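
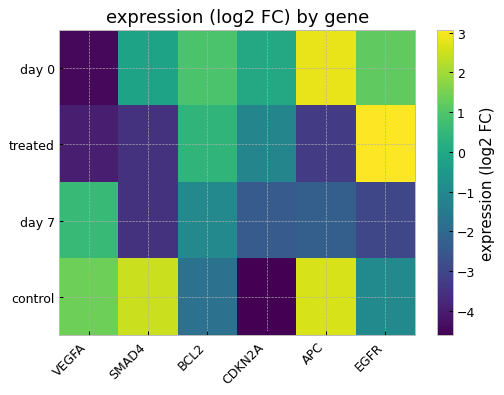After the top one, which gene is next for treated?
BCL2

Top 3 for treated: EGFR ≈ 3, BCL2 ≈ 0, CDKN2A ≈ -1.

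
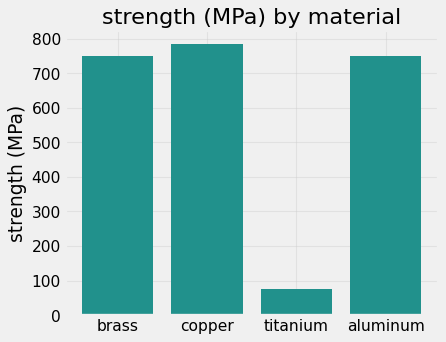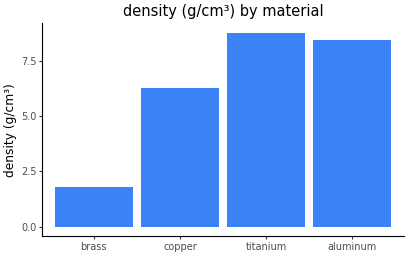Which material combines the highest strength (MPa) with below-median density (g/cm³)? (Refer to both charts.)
copper

Chart 2 median density (g/cm³) ≈ 7; below-median materials: brass, copper. Among those, copper has the highest strength (MPa) (≈ 800).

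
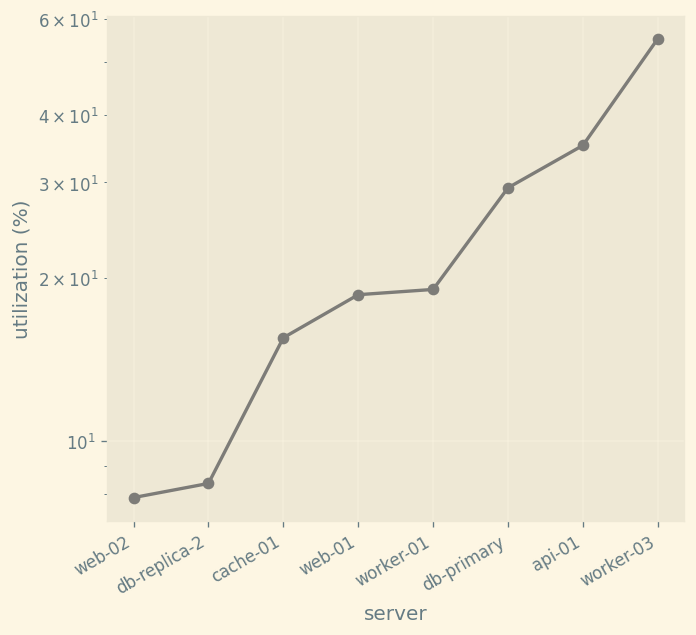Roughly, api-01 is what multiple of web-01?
api-01 ≈ 35, web-01 ≈ 20; 35/20 ≈ 1.75.

≈ 1.75×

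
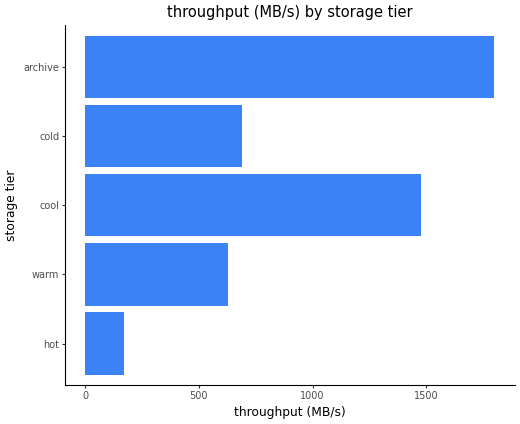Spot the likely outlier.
archive ≈ 1800; the rest sit between ≈ 200 and ≈ 1400.

archive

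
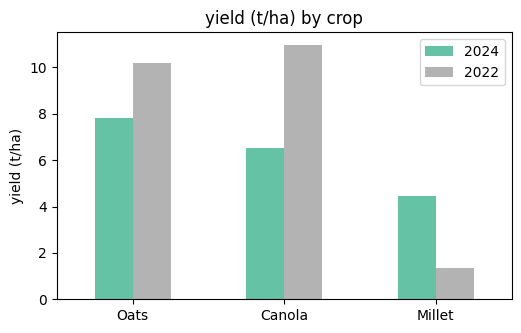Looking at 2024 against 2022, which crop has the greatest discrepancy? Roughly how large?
Canola: 2024 ≈ 7, 2022 ≈ 11 → gap ≈ 4. Next-largest (Millet) is only ≈ 3.

Canola, ≈ 4 t/ha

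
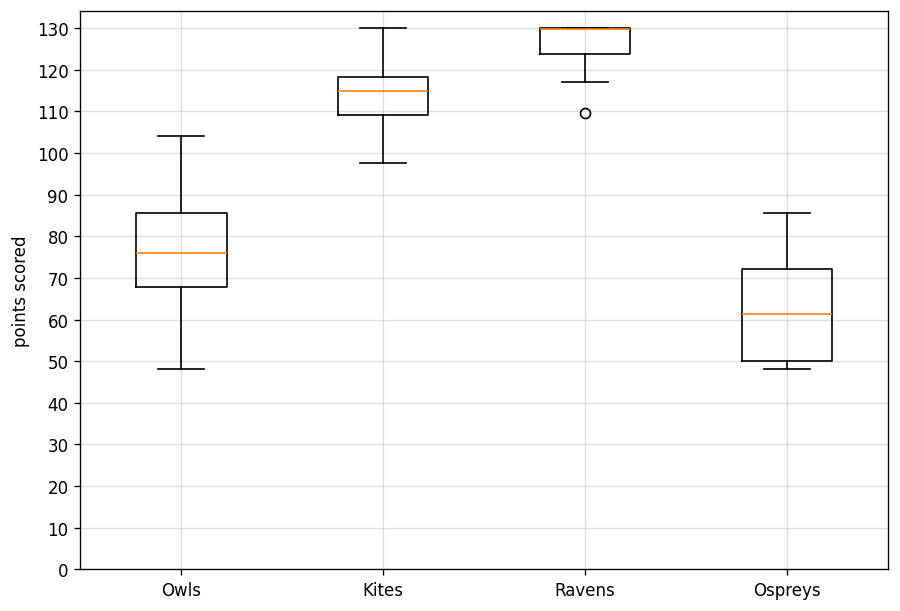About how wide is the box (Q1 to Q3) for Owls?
Q3 ≈ 90, Q1 ≈ 70; IQR ≈ 20.

≈ 20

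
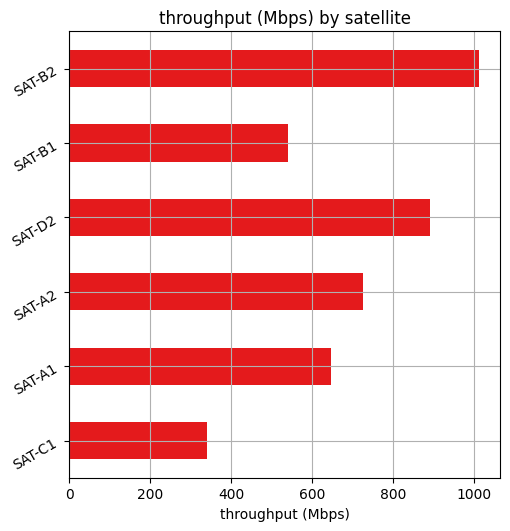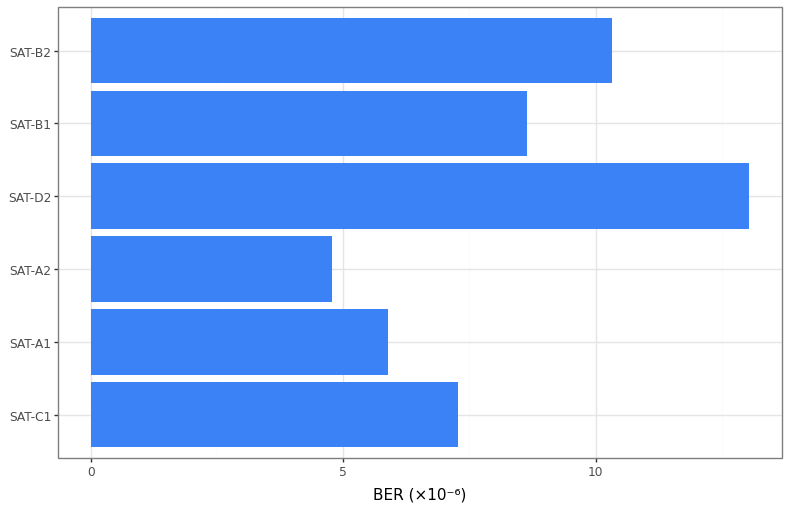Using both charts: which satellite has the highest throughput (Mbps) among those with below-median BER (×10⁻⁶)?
Chart 2 median BER (×10⁻⁶) ≈ 8; below-median satellites: SAT-C1, SAT-A1, SAT-A2. Among those, SAT-A2 has the highest throughput (Mbps) (≈ 700).

SAT-A2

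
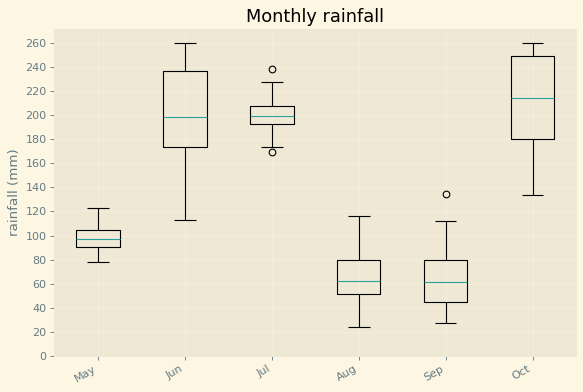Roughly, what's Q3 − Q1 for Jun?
≈ 60

Q3 ≈ 240, Q1 ≈ 180; IQR ≈ 60.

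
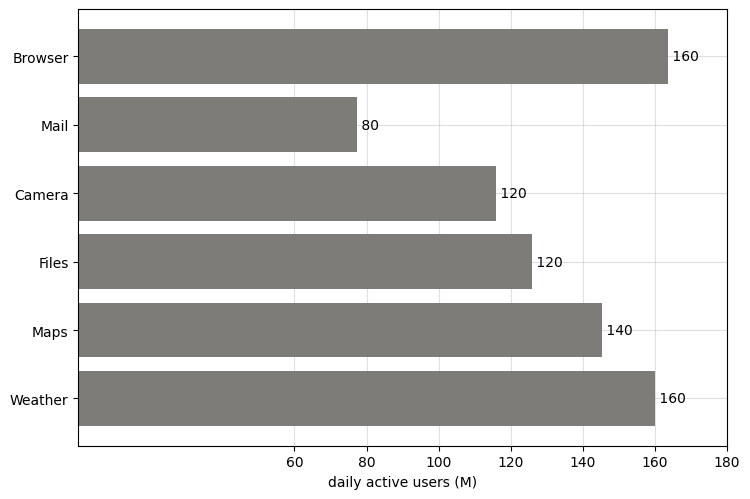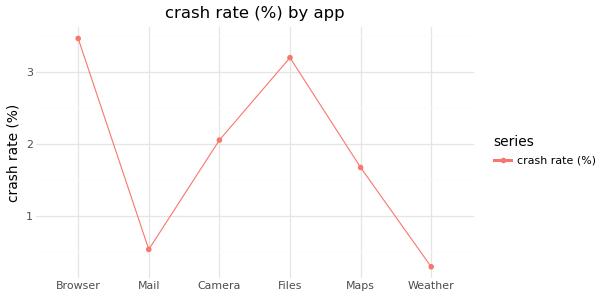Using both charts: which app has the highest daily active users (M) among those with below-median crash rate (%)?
Chart 2 median crash rate (%) ≈ 2; below-median apps: Mail, Maps, Weather. Among those, Weather has the highest daily active users (M) (≈ 160).

Weather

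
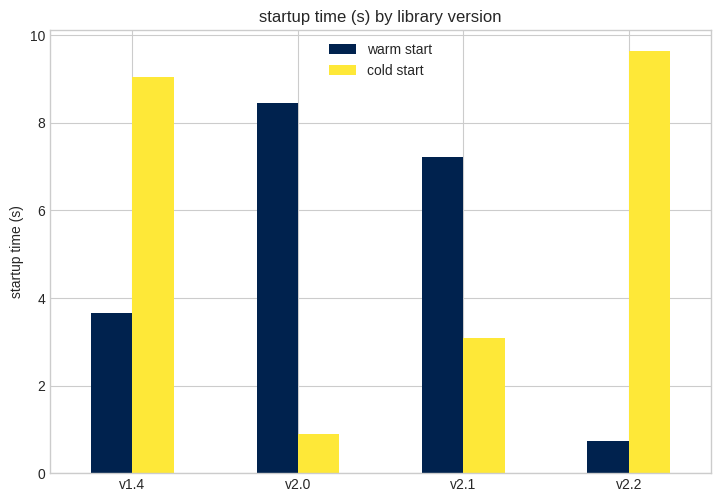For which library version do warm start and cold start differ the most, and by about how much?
v2.2, ≈ 9 s

v2.2: warm start ≈ 1, cold start ≈ 10 → gap ≈ 9. Next-largest (v2.0) is only ≈ 7.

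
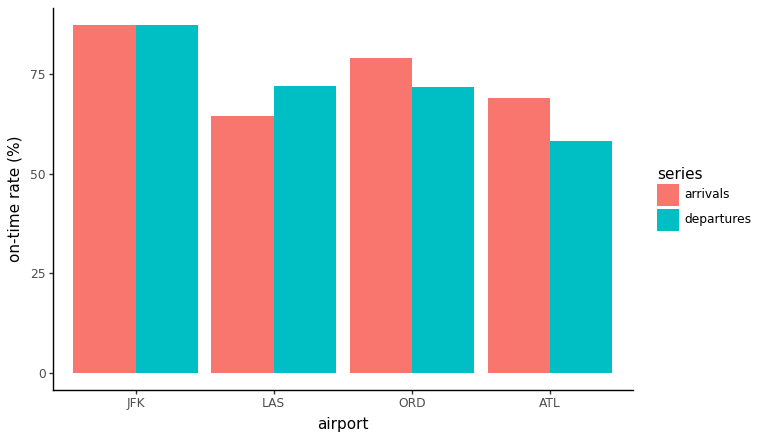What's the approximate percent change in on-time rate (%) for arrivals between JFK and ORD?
JFK ≈ 90, ORD ≈ 80; (80 − 90) / 90 ≈ -11.1%.

≈ -11.1%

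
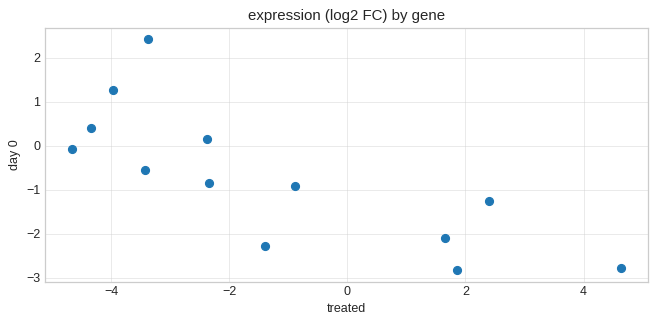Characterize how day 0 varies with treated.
negative, strong

Points are negatively correlated; strong (|r| ≈ 0.8).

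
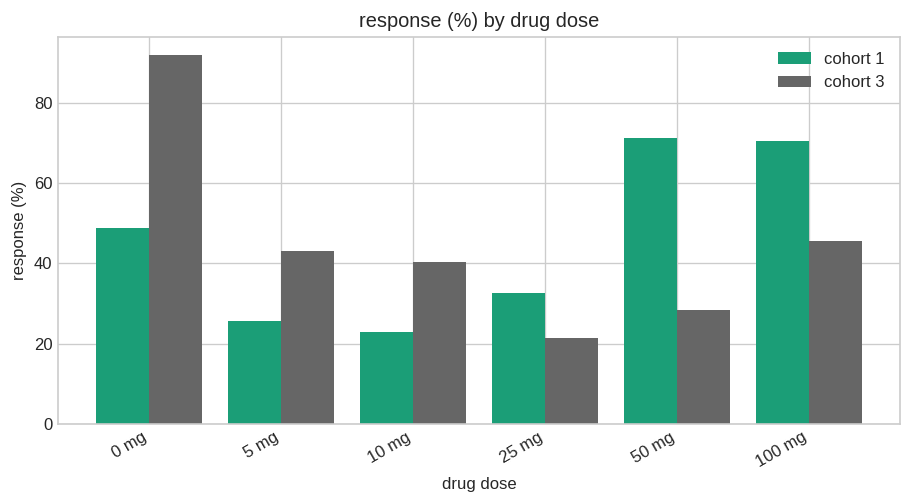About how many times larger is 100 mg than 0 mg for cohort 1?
≈ 1.4×

100 mg ≈ 70, 0 mg ≈ 50; 70/50 ≈ 1.4.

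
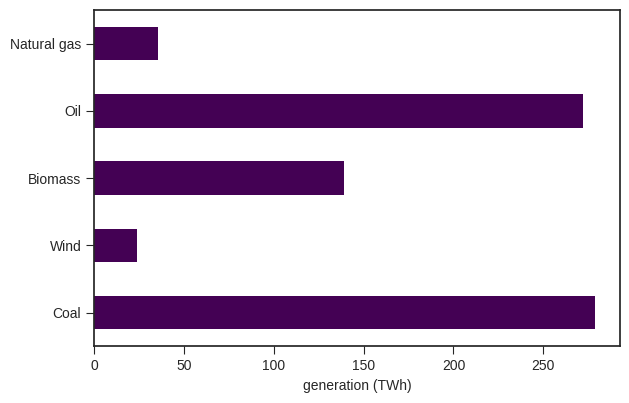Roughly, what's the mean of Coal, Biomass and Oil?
≈ 233

(275 + 150 + 275) / 3 ≈ 233.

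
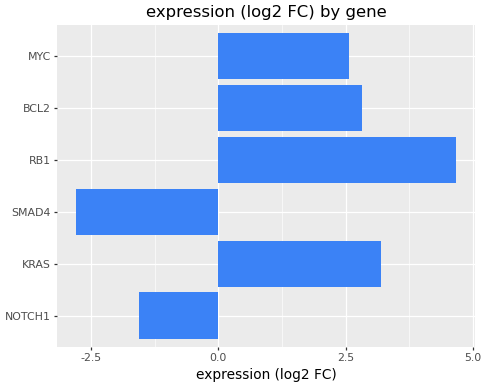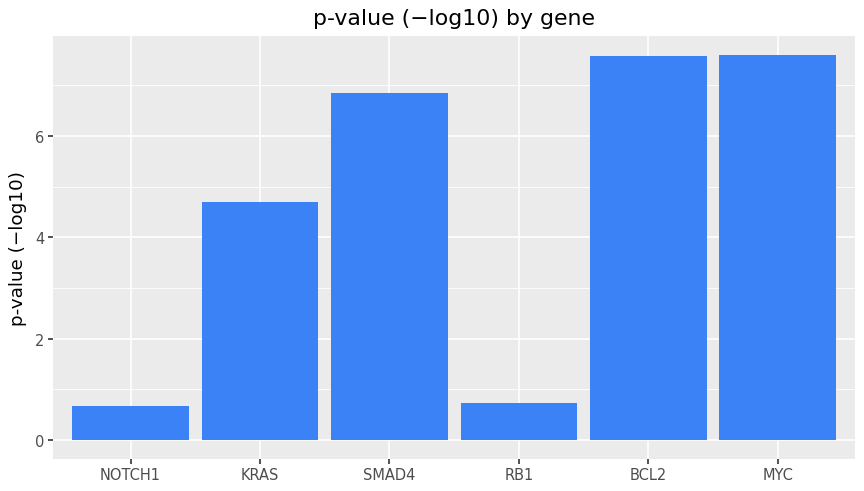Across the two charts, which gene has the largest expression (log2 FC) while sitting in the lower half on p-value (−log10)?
Chart 2 median p-value (−log10) ≈ 6; below-median genes: NOTCH1, KRAS, RB1. Among those, RB1 has the highest expression (log2 FC) (≈ 4.5).

RB1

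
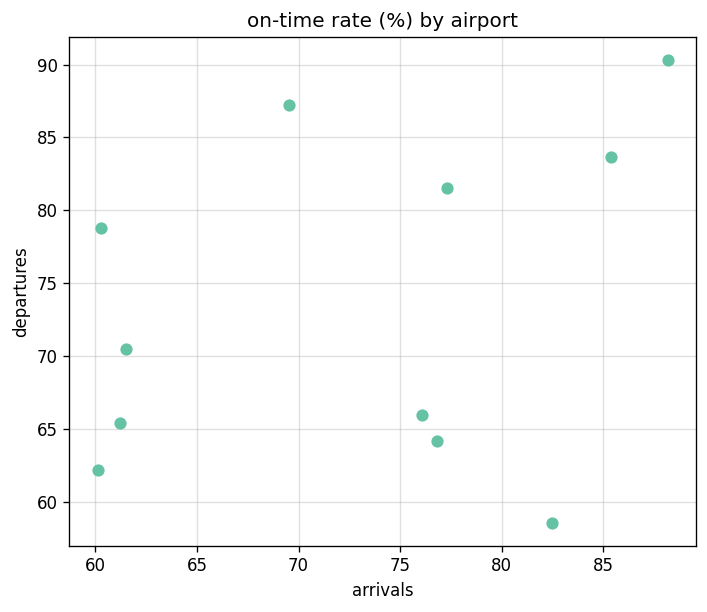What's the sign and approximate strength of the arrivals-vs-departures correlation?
Points are positively correlated; weak (|r| ≈ 0.3).

positive, weak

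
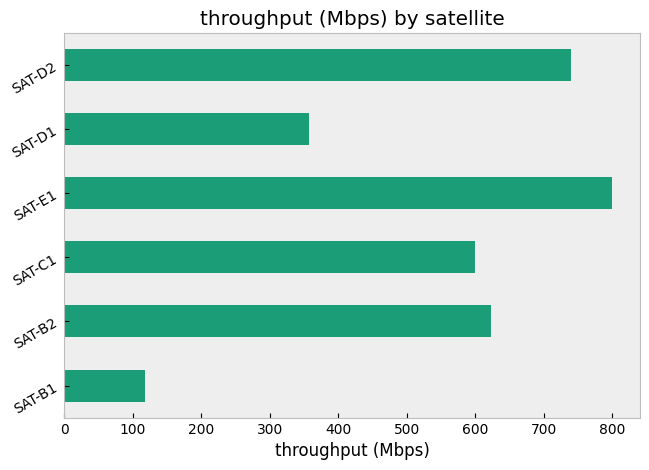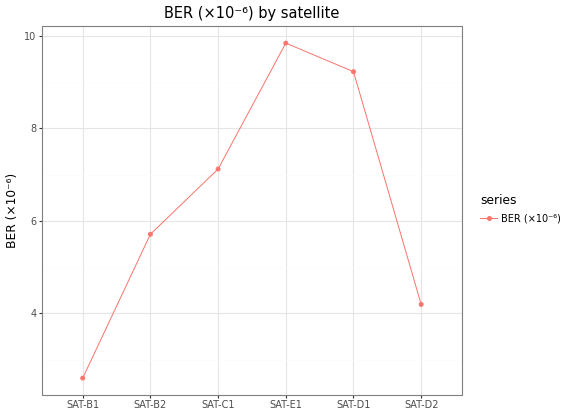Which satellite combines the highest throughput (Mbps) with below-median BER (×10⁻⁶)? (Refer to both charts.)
SAT-D2

Chart 2 median BER (×10⁻⁶) ≈ 6; below-median satellites: SAT-B1, SAT-B2, SAT-D2. Among those, SAT-D2 has the highest throughput (Mbps) (≈ 700).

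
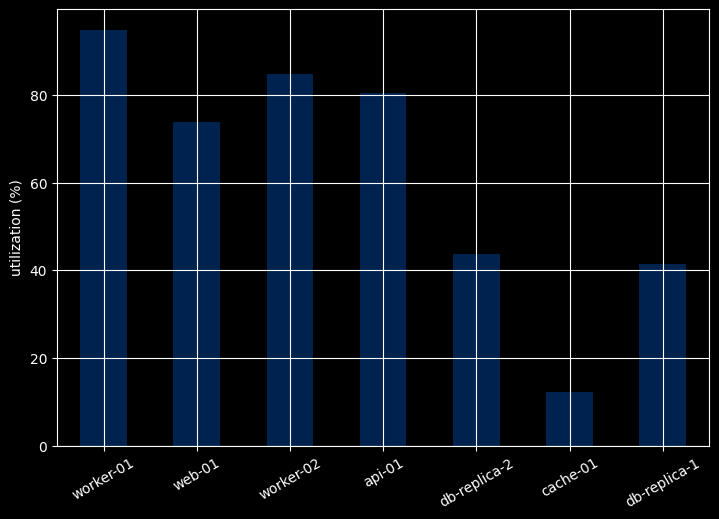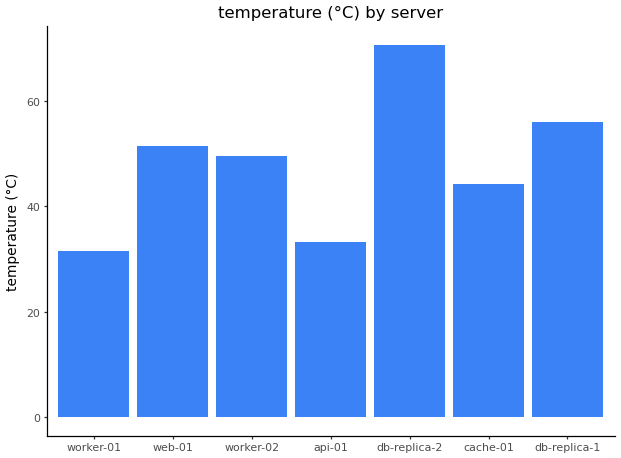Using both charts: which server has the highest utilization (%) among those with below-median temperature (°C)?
worker-01

Chart 2 median temperature (°C) ≈ 50; below-median servers: worker-01, api-01, cache-01. Among those, worker-01 has the highest utilization (%) (≈ 90).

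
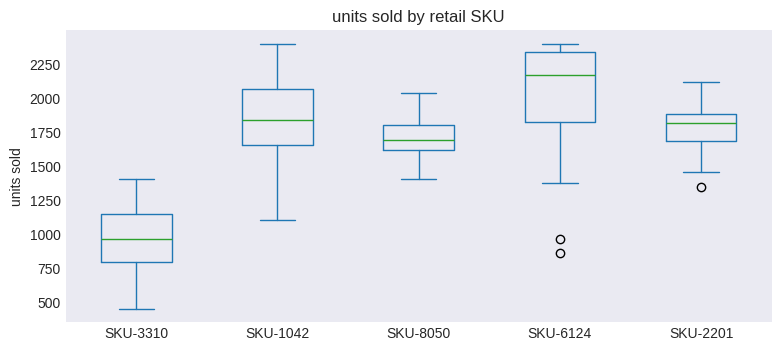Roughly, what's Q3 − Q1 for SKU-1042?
≈ 400

Q3 ≈ 2100, Q1 ≈ 1700; IQR ≈ 400.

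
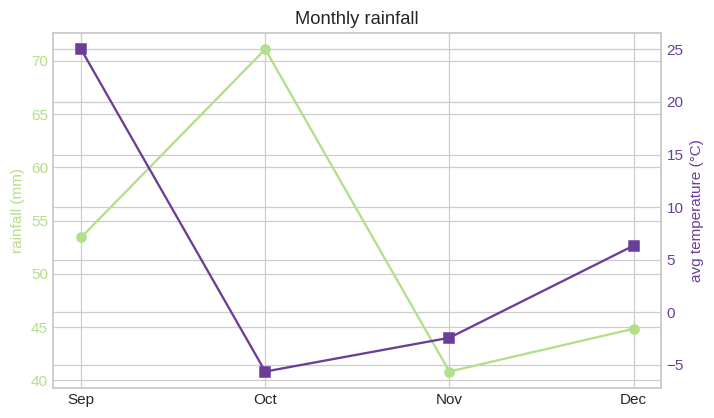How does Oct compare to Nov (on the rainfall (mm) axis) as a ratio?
≈ 1.75×

Oct ≈ 70, Nov ≈ 40; 70/40 ≈ 1.75.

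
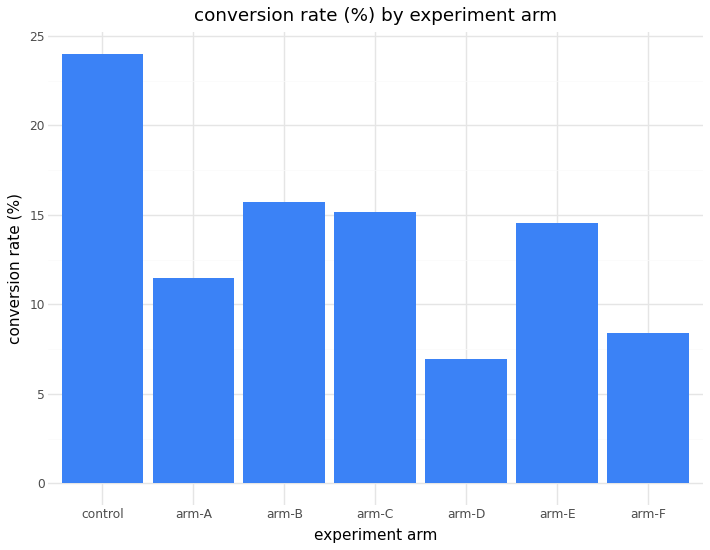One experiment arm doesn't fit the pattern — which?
control

control ≈ 24; the rest sit between ≈ 6 and ≈ 16.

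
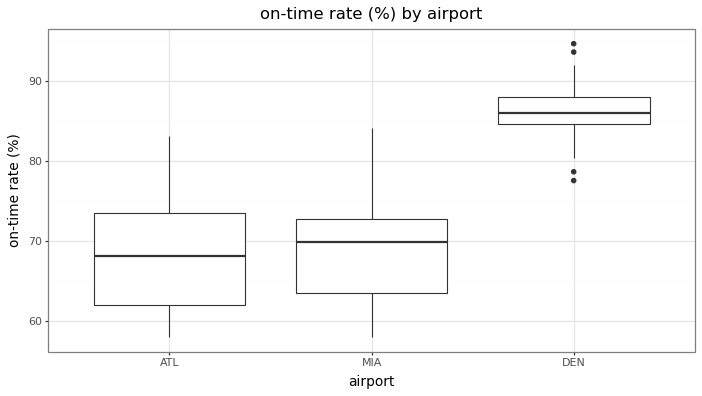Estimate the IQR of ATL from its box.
Q3 ≈ 74, Q1 ≈ 62; IQR ≈ 12.

≈ 12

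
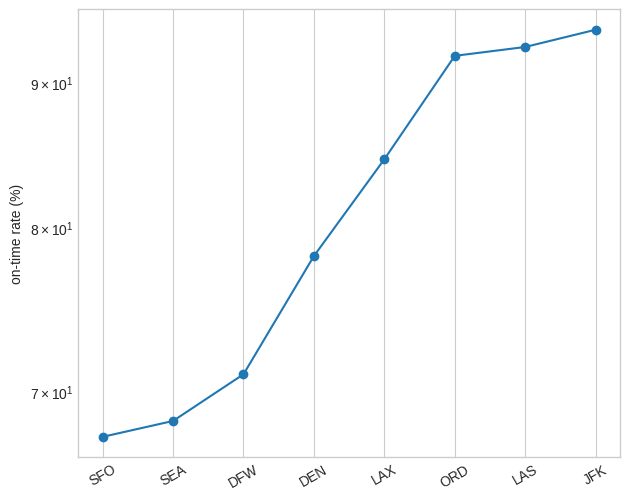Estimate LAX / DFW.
≈ 1.21×

LAX ≈ 85, DFW ≈ 70; 85/70 ≈ 1.21.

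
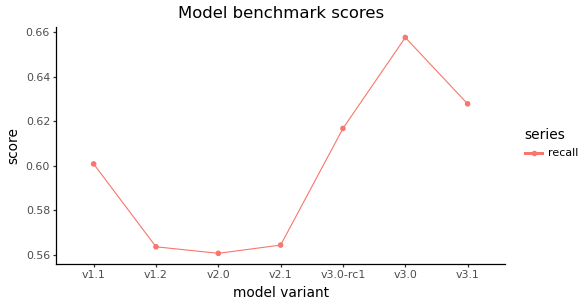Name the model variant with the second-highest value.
Top 3: v3.0 ≈ 0.66, v3.1 ≈ 0.63, v3.0-rc1 ≈ 0.62.

v3.1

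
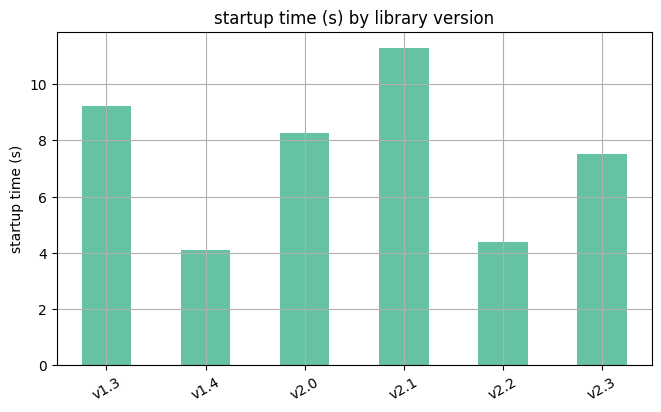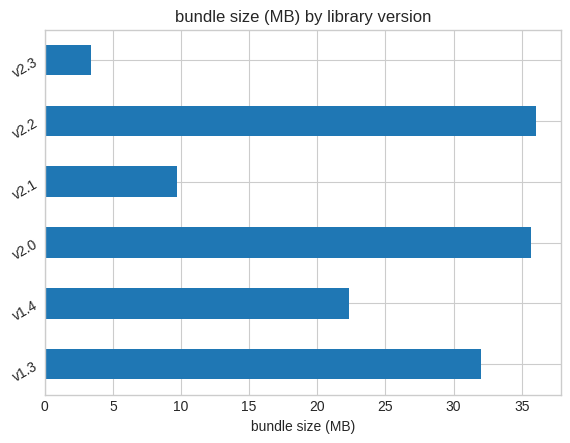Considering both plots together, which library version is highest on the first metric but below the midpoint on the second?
Chart 2 median bundle size (MB) ≈ 25; below-median library versions: v1.4, v2.1, v2.3. Among those, v2.1 has the highest startup time (s) (≈ 12).

v2.1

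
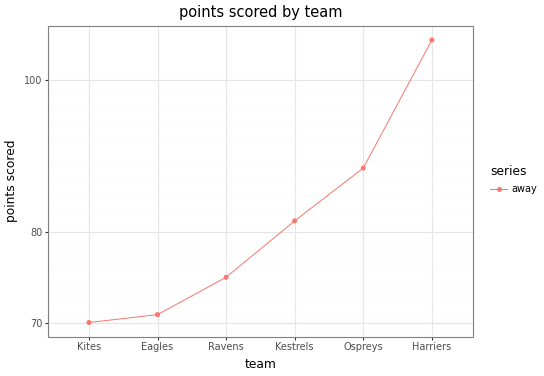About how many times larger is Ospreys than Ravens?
≈ 1.2×

Ospreys ≈ 90, Ravens ≈ 75; 90/75 ≈ 1.2.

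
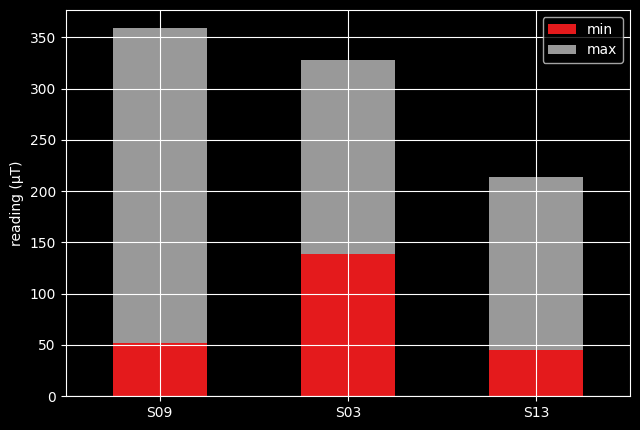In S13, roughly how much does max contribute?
max top ≈ 200, bottom ≈ 50; segment ≈ 150.

≈ 150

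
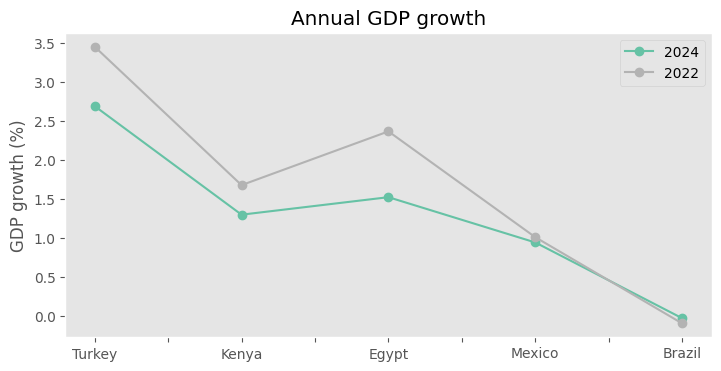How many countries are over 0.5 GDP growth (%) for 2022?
Above 0.5: Turkey, Kenya, Egypt, Mexico.

4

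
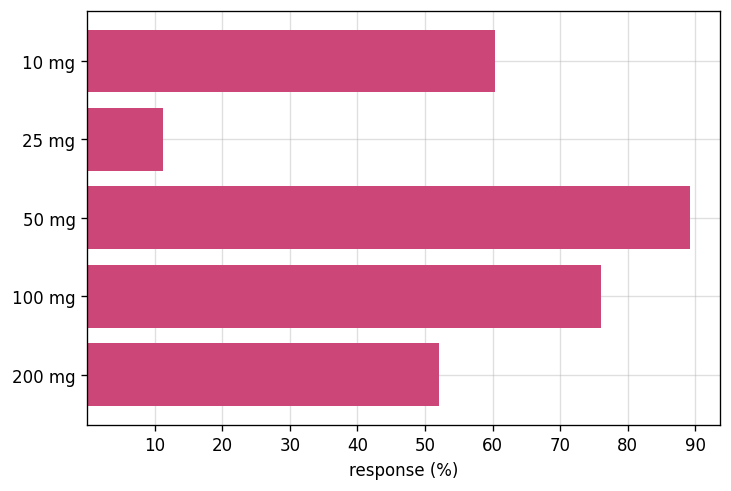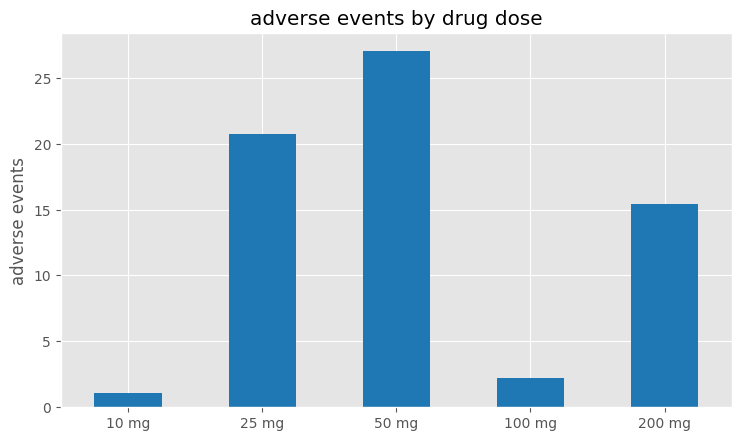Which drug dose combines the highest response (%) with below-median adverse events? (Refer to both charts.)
Chart 2 median adverse events ≈ 15; below-median drug doses: 10 mg, 100 mg. Among those, 100 mg has the highest response (%) (≈ 80).

100 mg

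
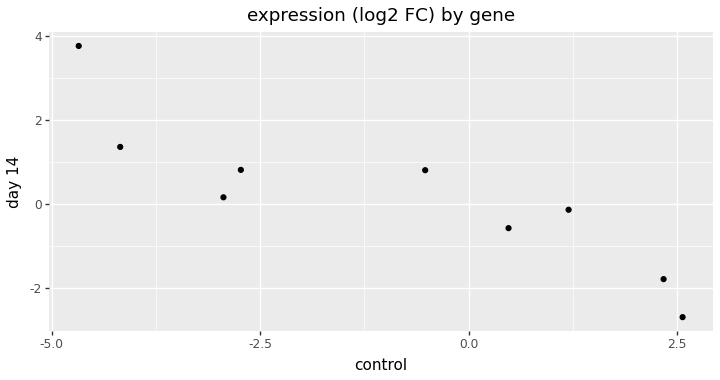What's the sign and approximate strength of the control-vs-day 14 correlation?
Points are negatively correlated; strong (|r| ≈ 0.9).

negative, strong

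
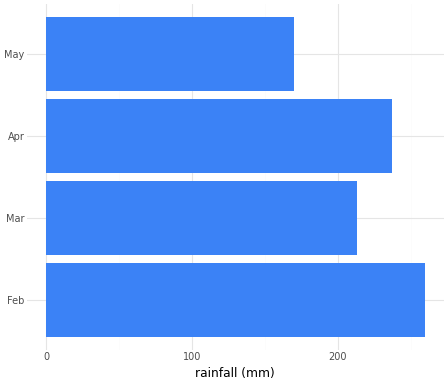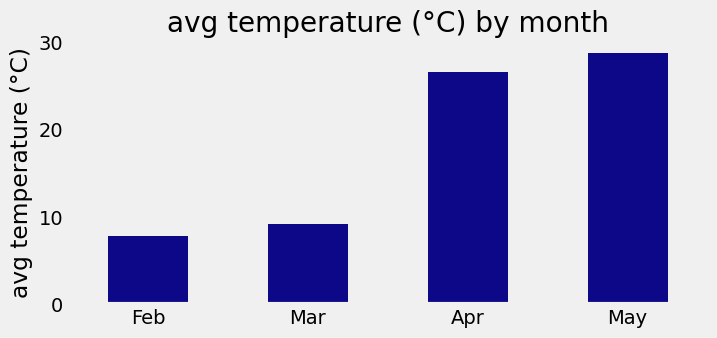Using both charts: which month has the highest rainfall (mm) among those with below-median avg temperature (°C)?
Feb

Chart 2 median avg temperature (°C) ≈ 20; below-median months: Feb, Mar. Among those, Feb has the highest rainfall (mm) (≈ 250).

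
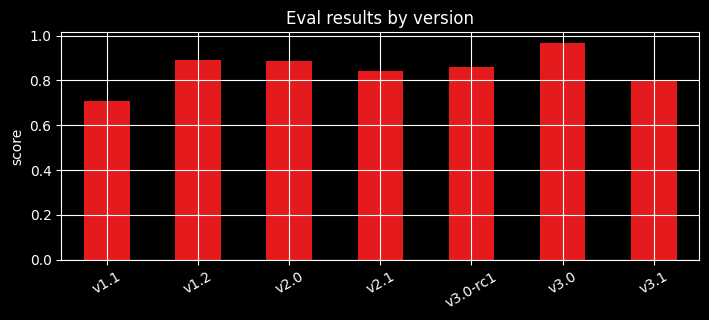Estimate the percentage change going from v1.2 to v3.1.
v1.2 ≈ 0.9, v3.1 ≈ 0.8; (0.8 − 0.9) / 0.9 ≈ -11.1%.

≈ -11.1%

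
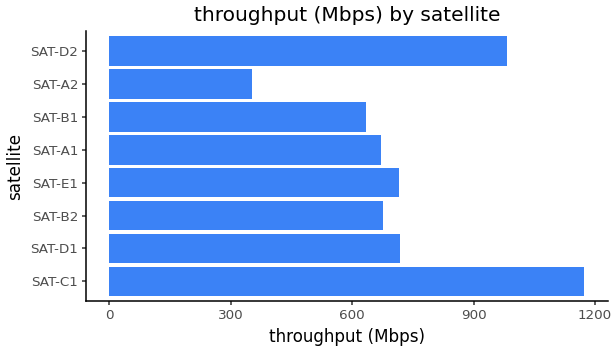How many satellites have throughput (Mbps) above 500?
7

Above 500: SAT-C1, SAT-D1, SAT-B2, SAT-E1, SAT-A1, SAT-B1, SAT-D2.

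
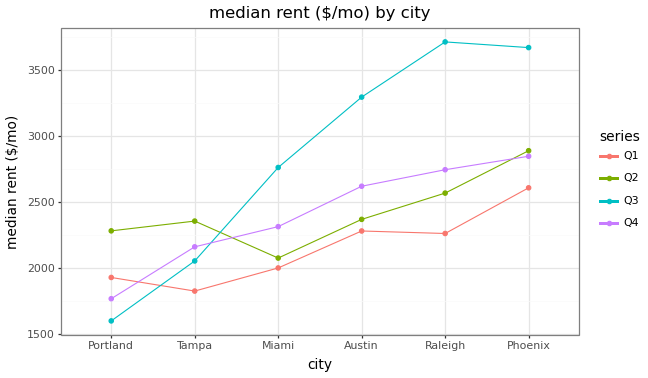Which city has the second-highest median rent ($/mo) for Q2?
Raleigh

Top 3 for Q2: Phoenix ≈ 2800, Raleigh ≈ 2600, Austin ≈ 2400.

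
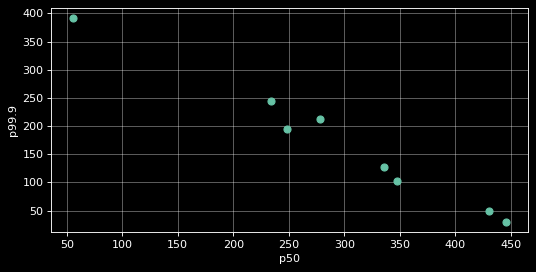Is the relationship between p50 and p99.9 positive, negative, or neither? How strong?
Points are negatively correlated; strong (|r| ≈ 1.0).

negative, strong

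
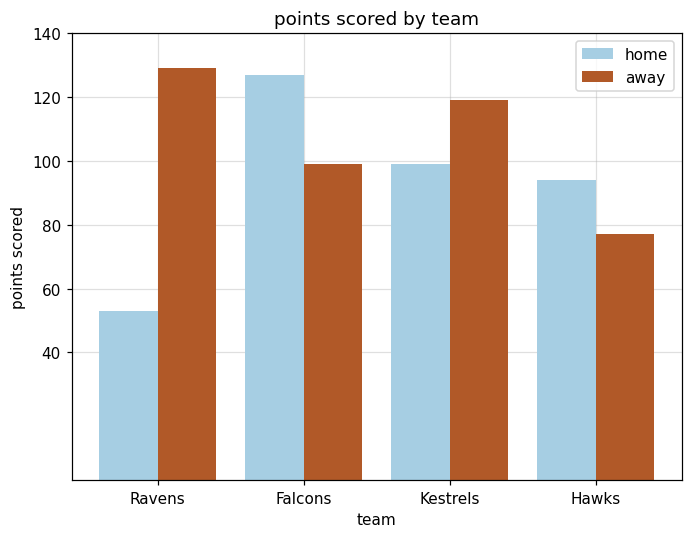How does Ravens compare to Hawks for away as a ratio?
Ravens ≈ 120, Hawks ≈ 80; 120/80 ≈ 1.5.

≈ 1.5×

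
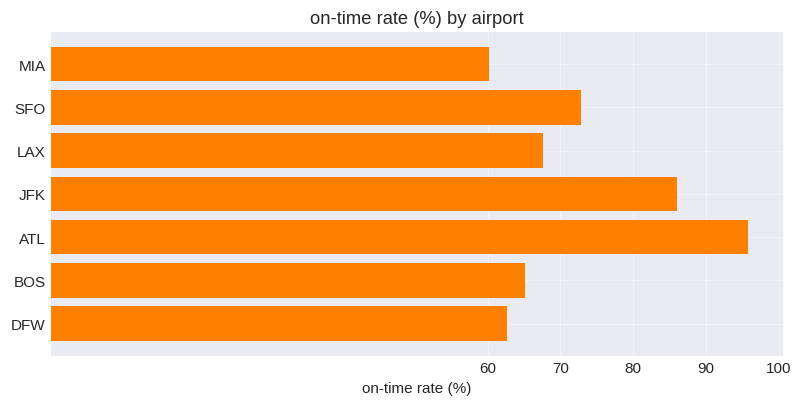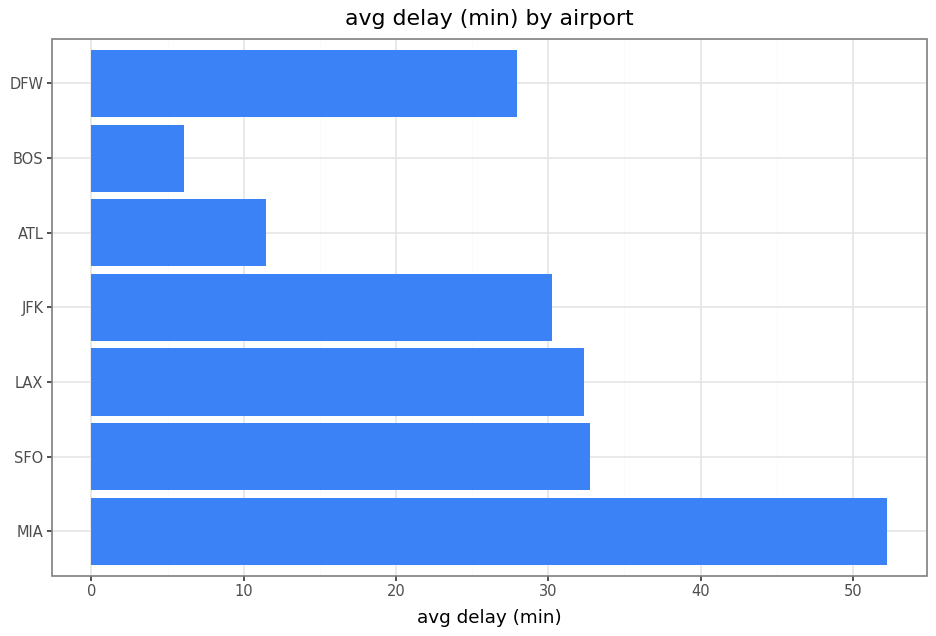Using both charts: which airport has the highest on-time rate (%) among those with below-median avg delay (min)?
Chart 2 median avg delay (min) ≈ 30; below-median airports: ATL, BOS, DFW. Among those, ATL has the highest on-time rate (%) (≈ 100).

ATL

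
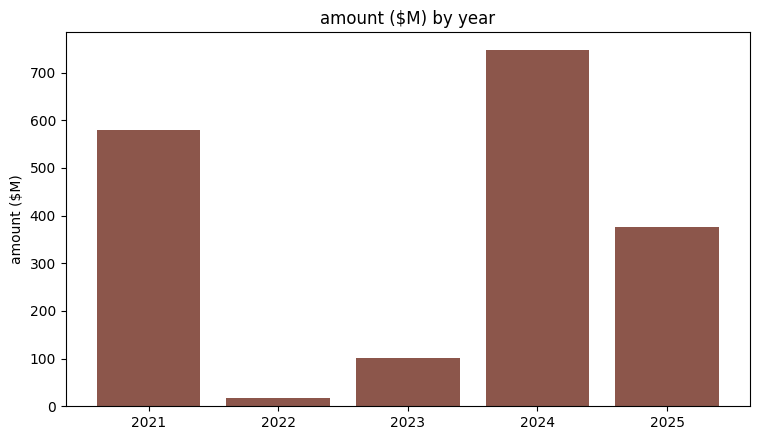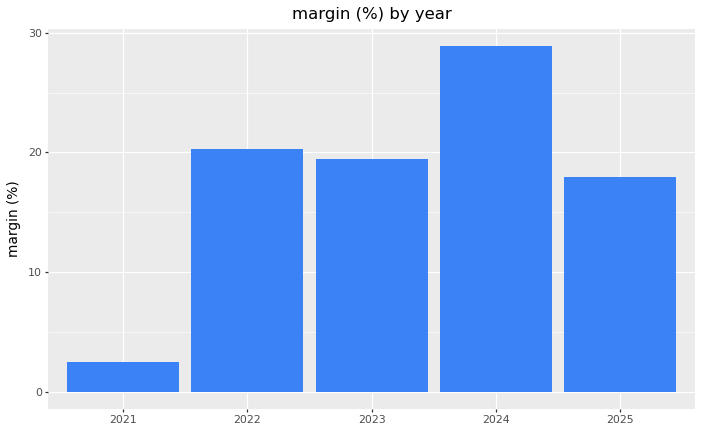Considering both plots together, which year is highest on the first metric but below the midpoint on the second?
Chart 2 median margin (%) ≈ 20; below-median years: 2021, 2025. Among those, 2021 has the highest amount ($M) (≈ 600).

2021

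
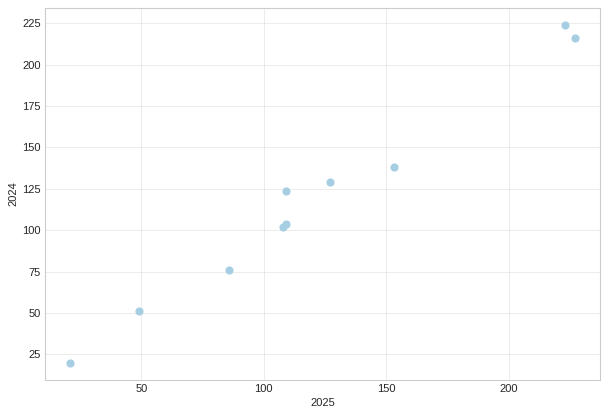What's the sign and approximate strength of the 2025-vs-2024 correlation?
Points are positively correlated; strong (|r| ≈ 1.0).

positive, strong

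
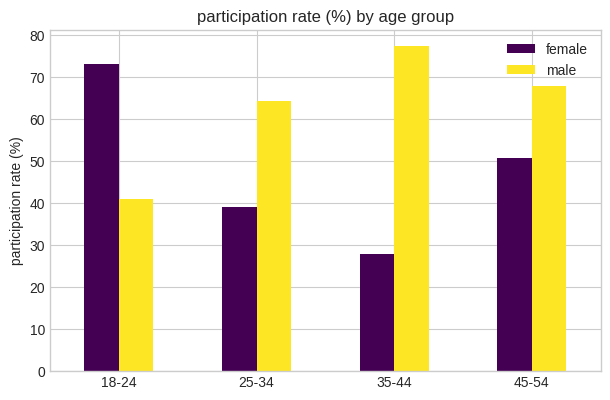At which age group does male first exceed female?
18-24: male ≈ 40 vs female ≈ 70 (not yet); 25-34: male ≈ 60 vs female ≈ 40 (first crossover).

25-34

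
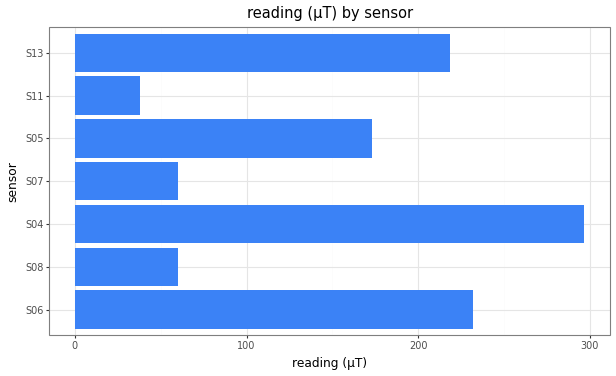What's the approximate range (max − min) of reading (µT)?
≈ 250

Max S04 ≈ 300, min S11 ≈ 50; range ≈ 250.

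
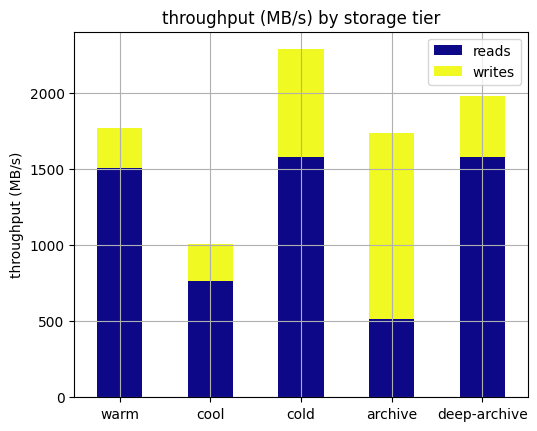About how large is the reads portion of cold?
reads top ≈ 1600, bottom ≈ 0; segment ≈ 1600.

≈ 1600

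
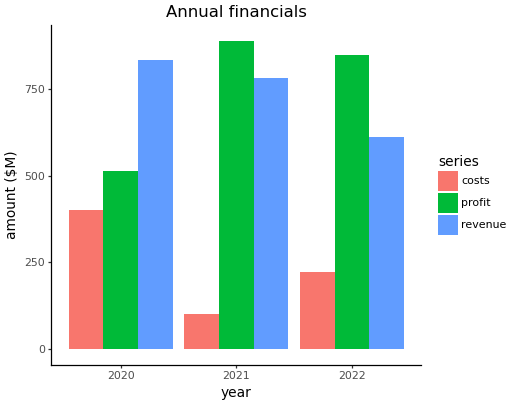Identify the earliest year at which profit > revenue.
2021

2020: profit ≈ 500 vs revenue ≈ 800 (not yet); 2021: profit ≈ 900 vs revenue ≈ 800 (first crossover).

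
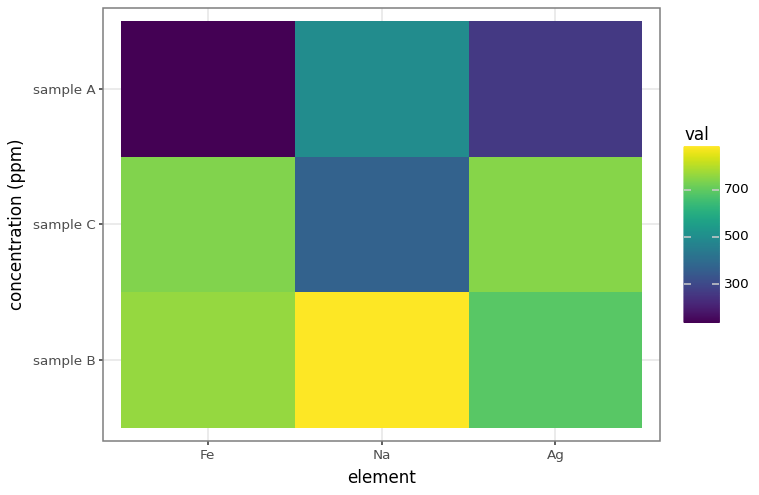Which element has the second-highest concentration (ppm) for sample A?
Ag

Top 3 for sample A: Na ≈ 500, Ag ≈ 300, Fe ≈ 100.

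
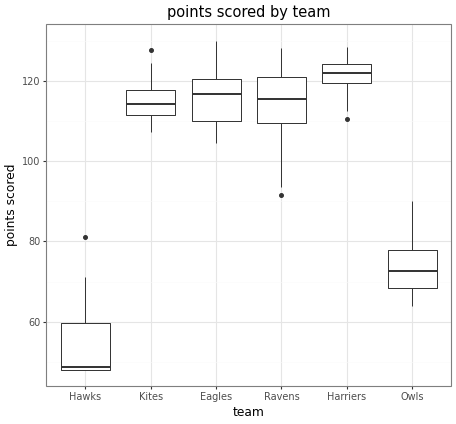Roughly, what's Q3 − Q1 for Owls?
≈ 10

Q3 ≈ 80, Q1 ≈ 70; IQR ≈ 10.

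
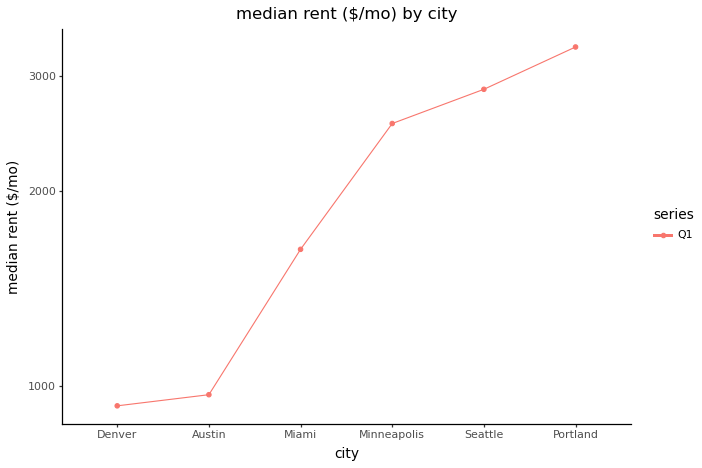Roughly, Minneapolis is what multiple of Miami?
Minneapolis ≈ 2600, Miami ≈ 1600; 2600/1600 ≈ 1.62.

≈ 1.62×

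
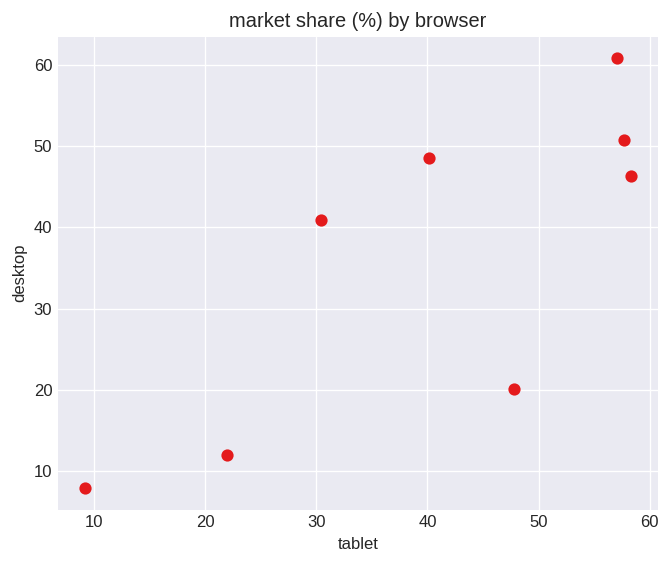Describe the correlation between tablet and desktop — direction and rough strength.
Points are positively correlated; strong (|r| ≈ 0.8).

positive, strong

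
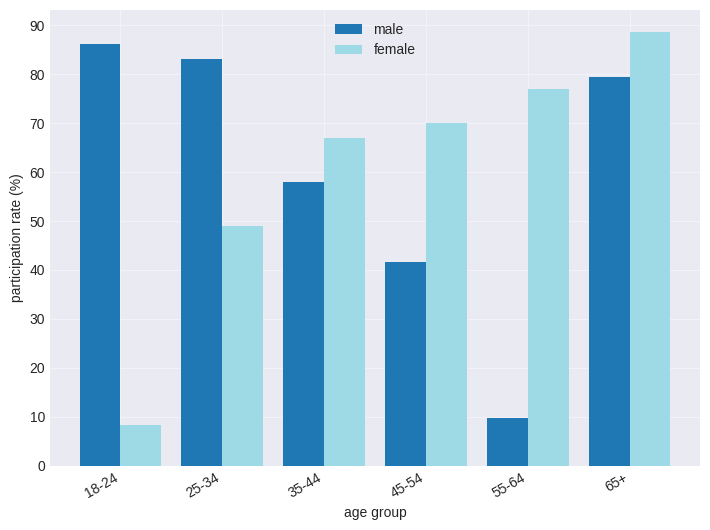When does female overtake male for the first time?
35-44

25-34: female ≈ 50 vs male ≈ 80 (not yet); 35-44: female ≈ 70 vs male ≈ 60 (first crossover).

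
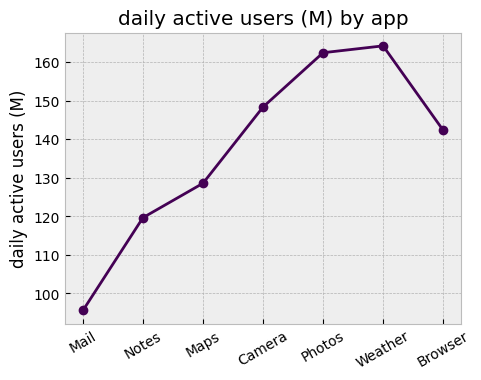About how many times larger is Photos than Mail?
Photos ≈ 160, Mail ≈ 100; 160/100 ≈ 1.6.

≈ 1.6×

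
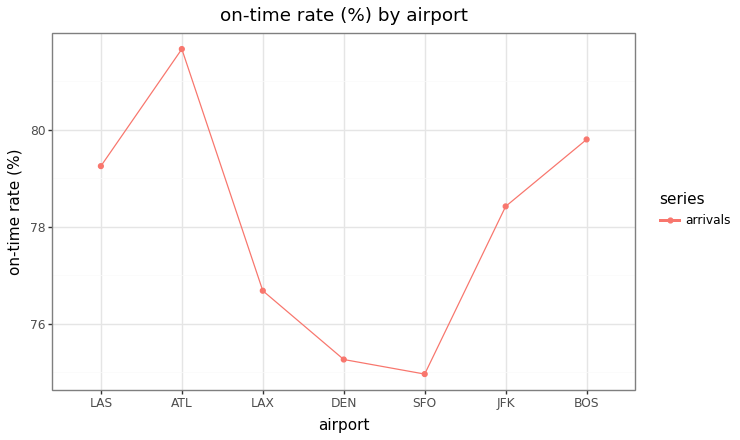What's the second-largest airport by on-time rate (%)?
Top 3: ATL ≈ 82, BOS ≈ 80, LAS ≈ 79.

BOS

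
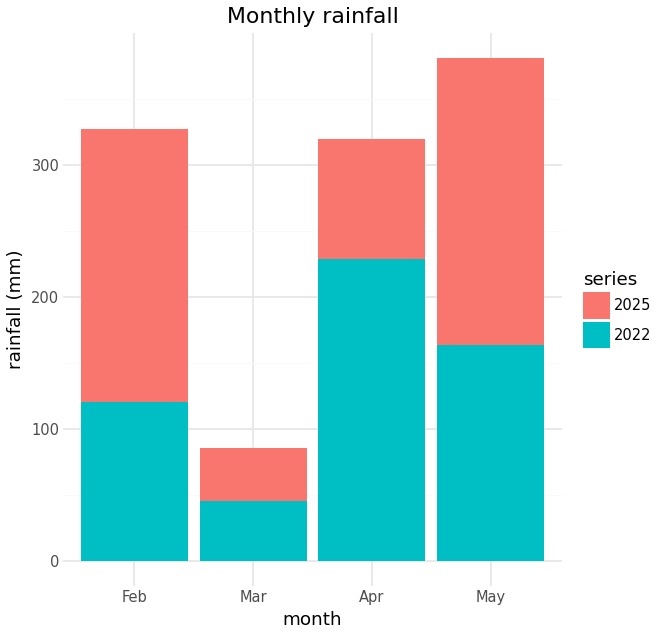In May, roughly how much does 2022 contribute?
2022 top ≈ 150, bottom ≈ 0; segment ≈ 150.

≈ 150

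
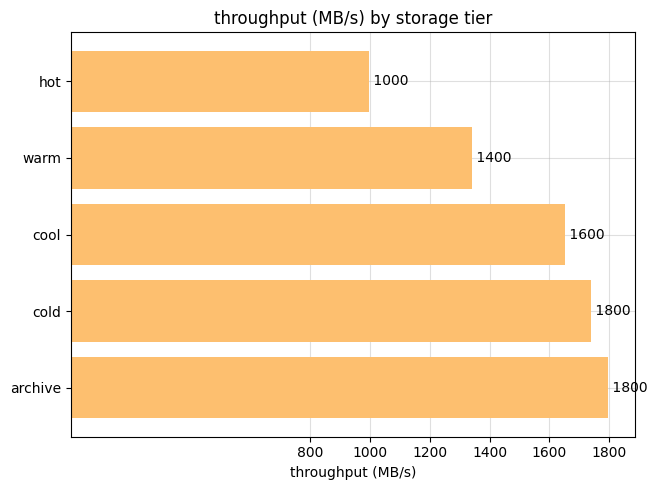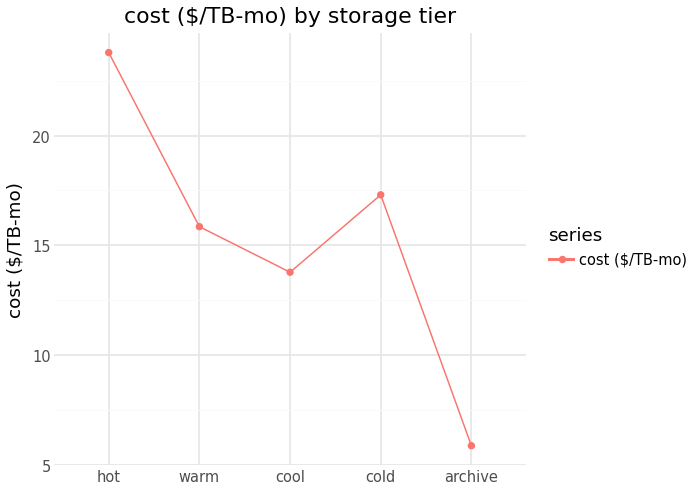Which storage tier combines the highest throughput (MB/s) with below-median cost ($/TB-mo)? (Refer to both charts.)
archive

Chart 2 median cost ($/TB-mo) ≈ 15; below-median storage tiers: cool, archive. Among those, archive has the highest throughput (MB/s) (≈ 1800).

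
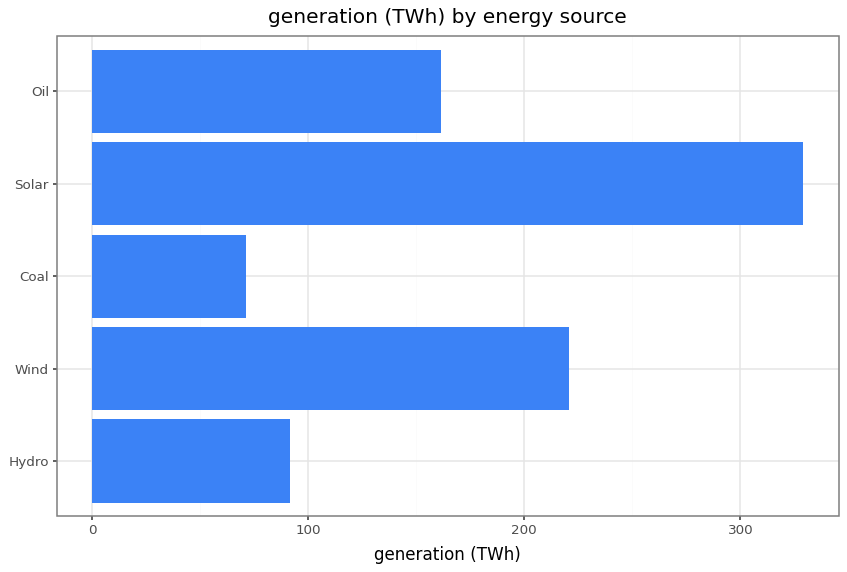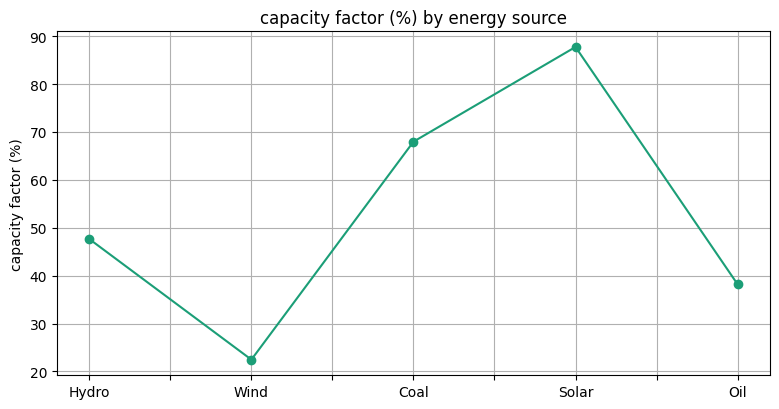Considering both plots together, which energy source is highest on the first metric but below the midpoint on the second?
Chart 2 median capacity factor (%) ≈ 50; below-median energy sources: Wind, Oil. Among those, Wind has the highest generation (TWh) (≈ 200).

Wind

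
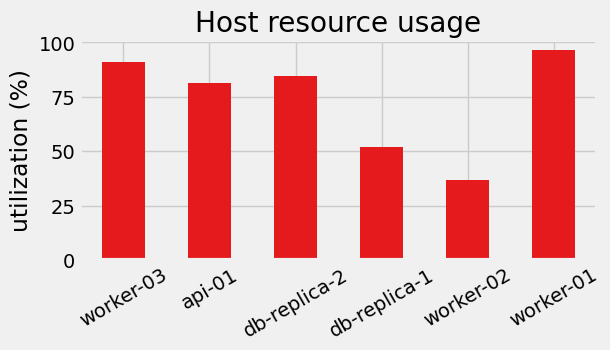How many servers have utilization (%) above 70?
Above 70: worker-03, api-01, db-replica-2, worker-01.

4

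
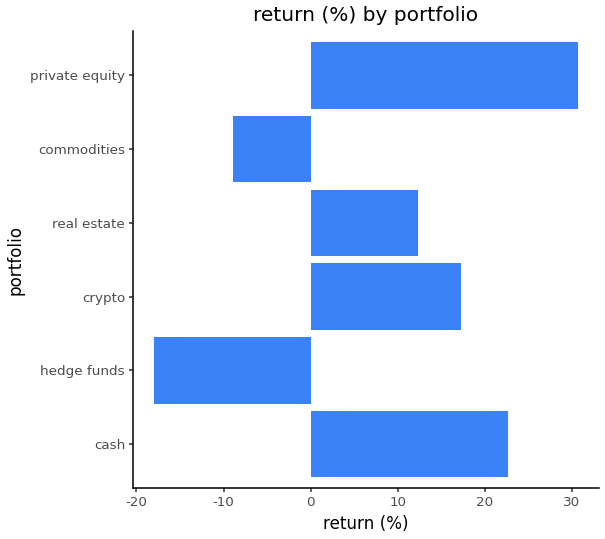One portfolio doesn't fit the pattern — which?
hedge funds ≈ -20; the rest sit between ≈ -10 and ≈ 30.

hedge funds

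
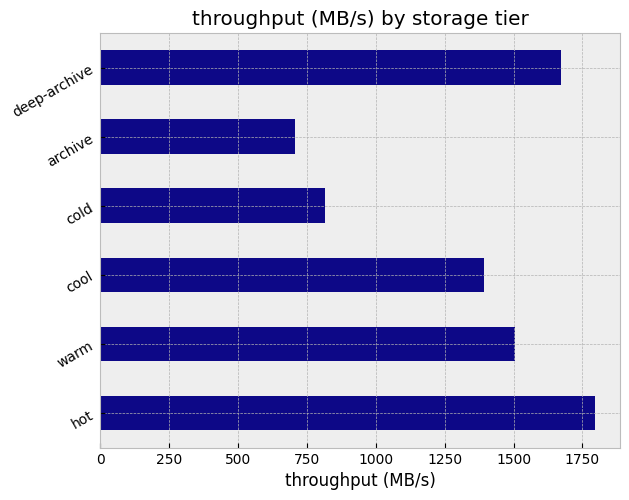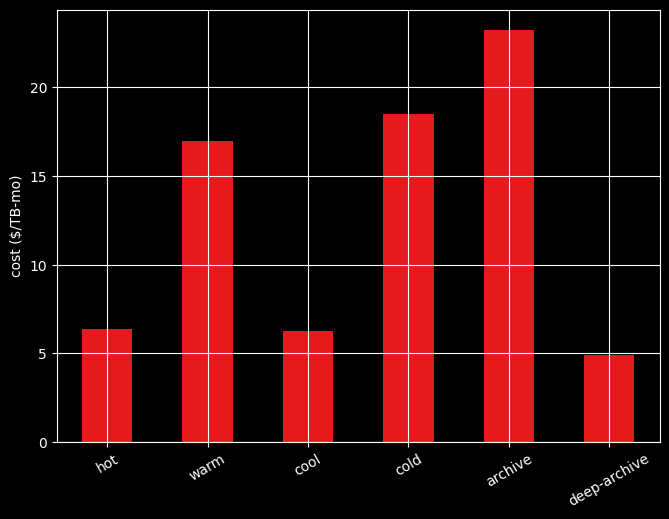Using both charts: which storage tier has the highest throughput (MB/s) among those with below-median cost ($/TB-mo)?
hot

Chart 2 median cost ($/TB-mo) ≈ 10; below-median storage tiers: hot, cool, deep-archive. Among those, hot has the highest throughput (MB/s) (≈ 1800).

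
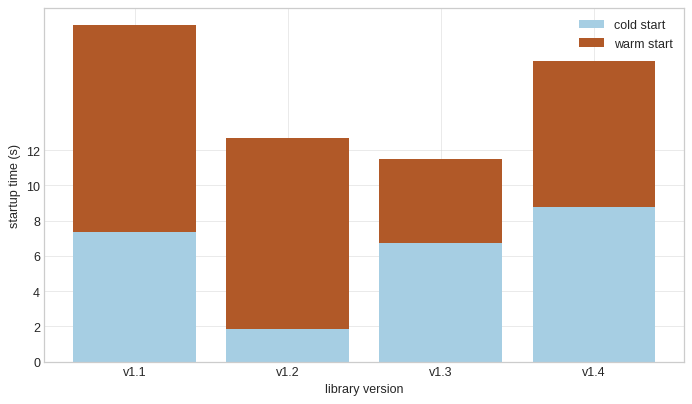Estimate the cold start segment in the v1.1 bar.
≈ 8

cold start top ≈ 8, bottom ≈ 0; segment ≈ 8.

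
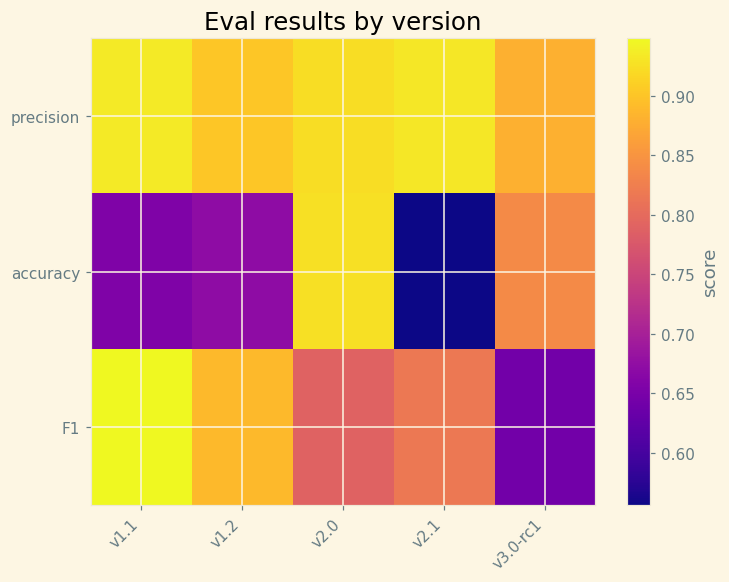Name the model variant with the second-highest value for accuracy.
v3.0-rc1

Top 3 for accuracy: v2.0 ≈ 0.95, v3.0-rc1 ≈ 0.85, v1.2 ≈ 0.65.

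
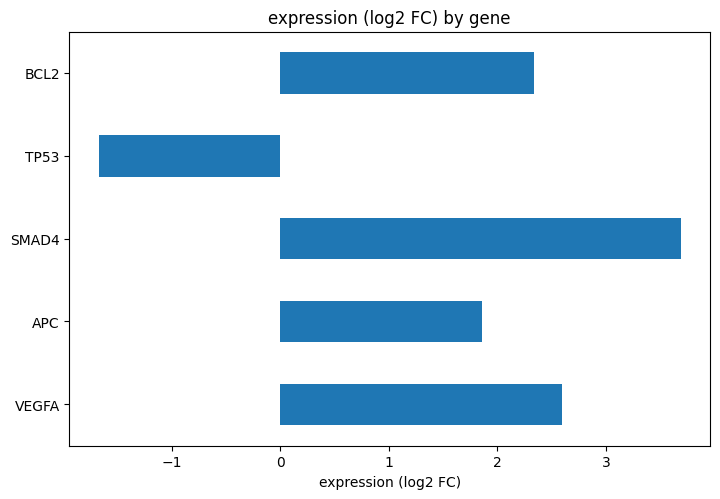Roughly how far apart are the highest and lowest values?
Max SMAD4 ≈ 3.5, min TP53 ≈ -1.5; range ≈ 5.0.

≈ 5.0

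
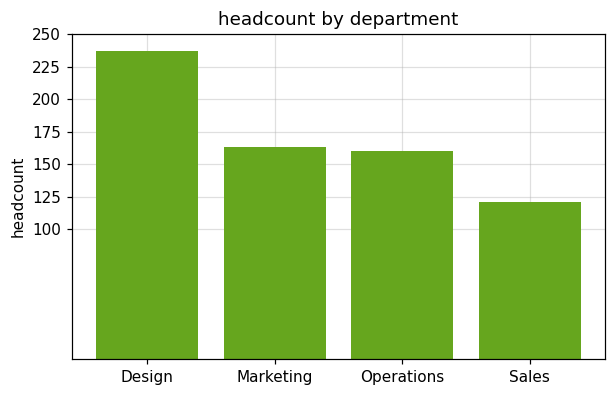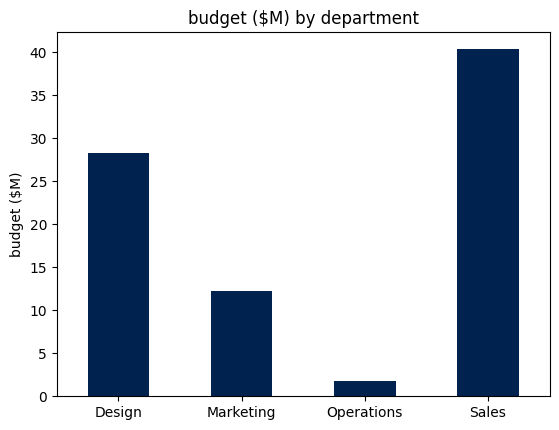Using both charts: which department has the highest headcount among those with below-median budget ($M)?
Chart 2 median budget ($M) ≈ 20; below-median departments: Marketing, Operations. Among those, Marketing has the highest headcount (≈ 175).

Marketing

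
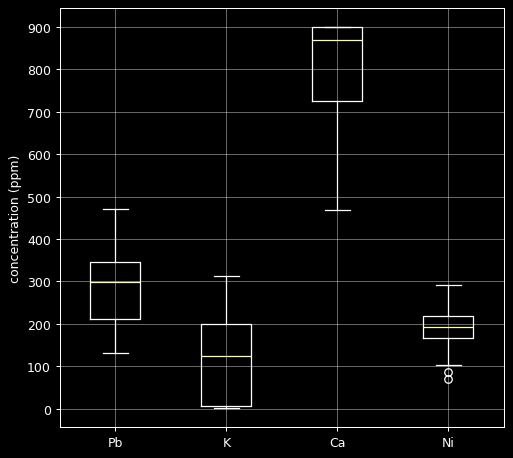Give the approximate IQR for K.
≈ 200

Q3 ≈ 200, Q1 ≈ 0; IQR ≈ 200.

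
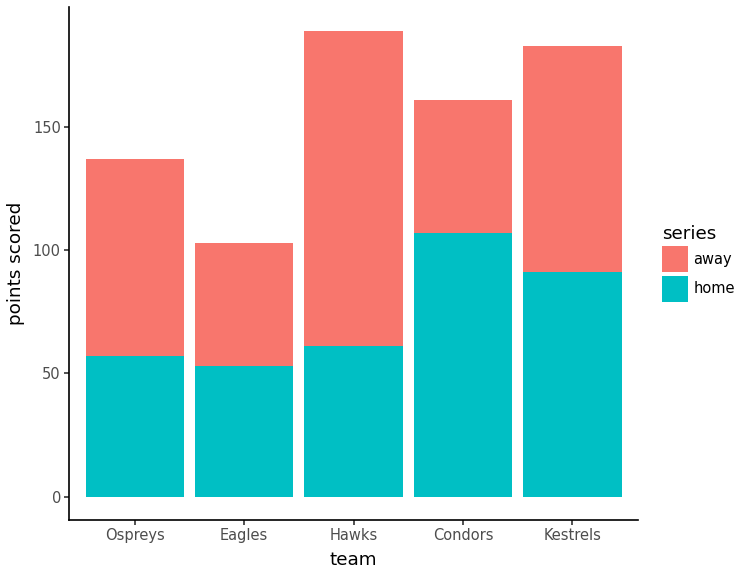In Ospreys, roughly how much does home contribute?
home top ≈ 60, bottom ≈ 0; segment ≈ 60.

≈ 60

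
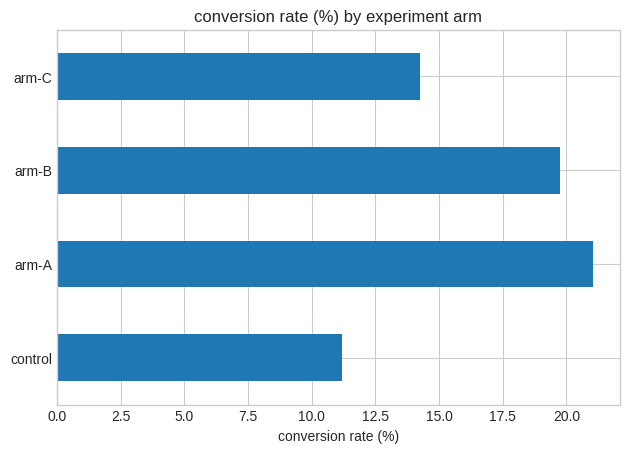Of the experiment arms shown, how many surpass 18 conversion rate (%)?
Above 18: arm-A, arm-B.

2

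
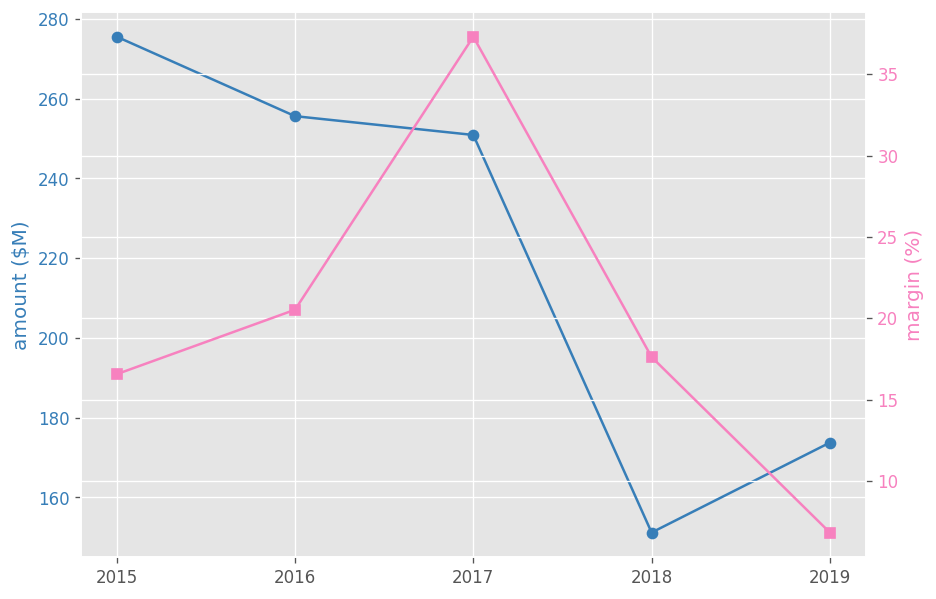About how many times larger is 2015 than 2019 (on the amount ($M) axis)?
2015 ≈ 280, 2019 ≈ 180; 280/180 ≈ 1.56.

≈ 1.56×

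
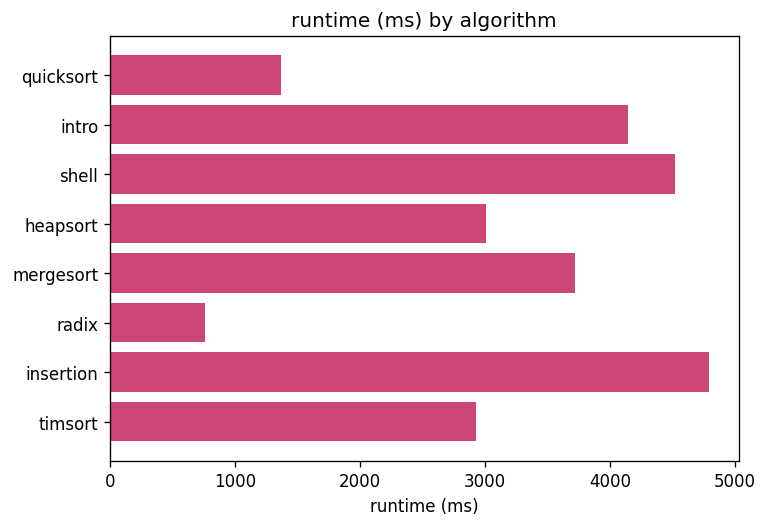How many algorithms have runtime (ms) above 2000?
Above 2000: intro, shell, heapsort, mergesort, insertion, timsort.

6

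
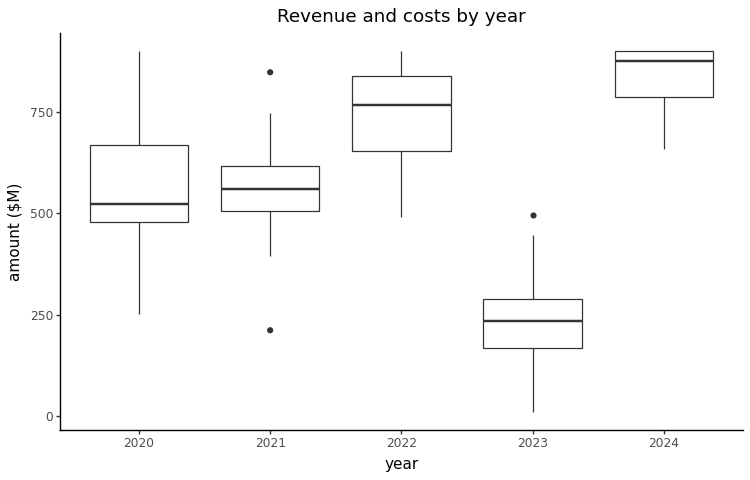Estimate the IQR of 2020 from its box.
Q3 ≈ 700, Q1 ≈ 500; IQR ≈ 200.

≈ 200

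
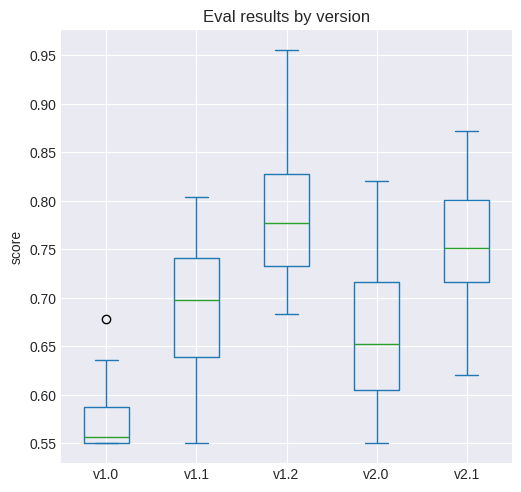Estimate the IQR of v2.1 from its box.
Q3 ≈ 0.80, Q1 ≈ 0.72; IQR ≈ 0.08.

≈ 0.08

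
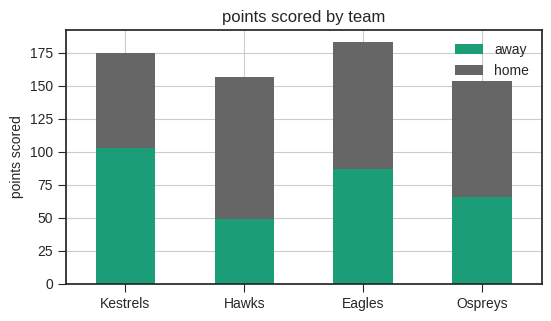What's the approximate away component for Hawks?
≈ 40

away top ≈ 40, bottom ≈ 0; segment ≈ 40.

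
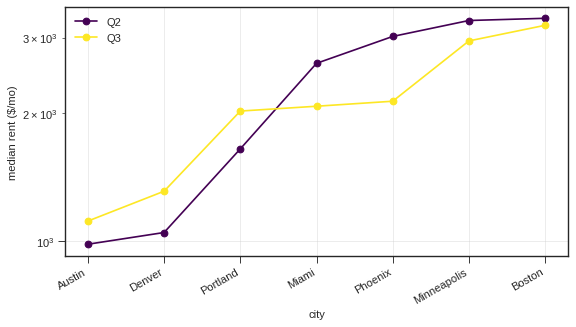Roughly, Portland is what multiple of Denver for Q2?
Portland ≈ 1600, Denver ≈ 1000; 1600/1000 ≈ 1.6.

≈ 1.6×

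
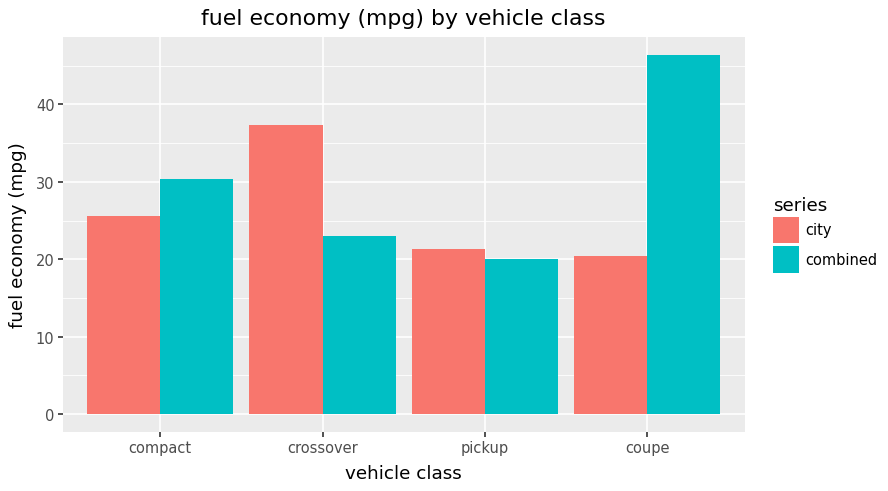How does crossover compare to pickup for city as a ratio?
≈ 1.75×

crossover ≈ 35, pickup ≈ 20; 35/20 ≈ 1.75.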